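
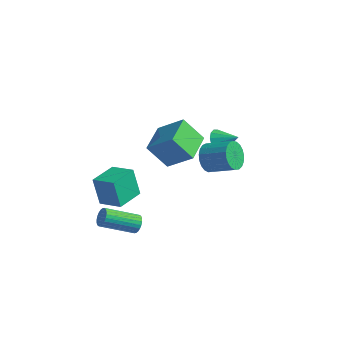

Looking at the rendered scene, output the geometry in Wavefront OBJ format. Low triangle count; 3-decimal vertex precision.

v -4.104 -2.632 -4.016
v -4.613 -2.511 -2.378
v -4.01 -0.957 -4.11
v -4.52 -0.836 -2.472
v -2.74 -2.684 -3.588
v -3.25 -2.563 -1.95
v -2.647 -1.009 -3.682
v -3.156 -0.888 -2.044
v 0.241 2.051 -0.196
v 0.593 2.229 -0.858
v 1.299 2.309 0.436
v 0.434 2.571 -0.731
v 0.222 2.774 -0.46
v 0.016 2.784 -0.119
v -0.13 2.597 0.201
v -0.177 2.264 0.415
v -0.111 1.874 0.465
v 0.048 1.531 0.338
v 0.259 1.328 0.067
v 0.465 1.319 -0.274
v 0.611 1.506 -0.594
v 0.658 1.839 -0.808
v 2.184 -2.08 2.303
v 2.571 -2.32 1.574
v 3.964 -2.061 2.228
v 3.576 -1.82 2.957
v 2.53 -1.968 1.523
v 3.922 -1.709 2.178
v 2.428 -1.636 1.608
v 3.82 -1.377 2.262
v 2.284 -1.38 1.812
v 3.676 -1.121 2.467
v 2.123 -1.246 2.102
v 3.515 -0.986 2.756
v 1.972 -1.255 2.426
v 3.365 -0.996 3.08
v 1.858 -1.407 2.729
v 3.251 -1.148 3.383
v 1.801 -1.676 2.958
v 3.193 -1.416 3.612
v 1.809 -2.014 3.074
v 3.201 -1.754 3.728
v 1.882 -2.363 3.057
v 3.275 -2.104 3.711
v 2.008 -2.664 2.909
v 3.4 -2.405 3.563
v 2.164 -2.863 2.656
v 3.556 -2.604 3.311
v 2.323 -2.927 2.343
v 3.715 -2.668 2.997
v 2.458 -2.845 2.022
v 3.851 -2.585 2.676
v 2.546 -2.63 1.75
v 3.938 -2.371 2.404
v -1.28 -3.332 -3.797
v -0.924 -3.393 -3.356
v -2.244 -4.649 -2.462
v -2.6 -4.588 -2.903
v -1.045 -3.218 -3.29
v -2.365 -4.475 -2.396
v -1.202 -3.061 -3.301
v -2.522 -4.317 -2.407
v -1.371 -2.945 -3.388
v -2.691 -4.202 -2.494
v -1.526 -2.888 -3.537
v -2.846 -4.145 -2.643
v -1.643 -2.899 -3.725
v -2.964 -4.155 -2.831
v -1.706 -2.975 -3.925
v -3.026 -4.231 -3.031
v -1.703 -3.106 -4.105
v -3.023 -4.362 -3.211
v -1.636 -3.271 -4.238
v -2.956 -4.527 -3.344
v -1.515 -3.445 -4.304
v -2.835 -4.702 -3.41
v -1.358 -3.603 -4.293
v -2.678 -4.859 -3.399
v -1.189 -3.718 -4.206
v -2.509 -4.975 -3.312
v -1.034 -3.775 -4.057
v -2.354 -5.032 -3.163
v -0.916 -3.765 -3.869
v -2.237 -5.021 -2.975
v -0.854 -3.689 -3.669
v -2.174 -4.945 -2.775
v -0.857 -3.558 -3.489
v -2.177 -4.814 -2.595
v -1.452 -0.219 -1.447
v -2.48 -0.622 -0.115
v -1.91 1.553 -1.264
v -2.938 1.151 0.068
v -0.022 0.029 -0.268
v -1.05 -0.373 1.064
v -0.48 1.802 -0.085
v -1.508 1.399 1.247
f 2 4 1
f 5 2 1
f 1 4 3
f 3 5 1
f 2 8 4
f 6 2 5
f 6 8 2
f 4 8 3
f 7 5 3
f 3 8 7
f 7 6 5
f 8 6 7
f 10 9 12
f 10 12 11
f 12 9 13
f 12 13 11
f 13 9 14
f 13 14 11
f 14 9 15
f 14 15 11
f 15 9 16
f 15 16 11
f 16 9 17
f 16 17 11
f 17 9 18
f 17 18 11
f 18 9 19
f 18 19 11
f 19 9 20
f 19 20 11
f 20 9 21
f 20 21 11
f 21 9 22
f 21 22 11
f 22 9 10
f 22 10 11
f 24 23 27
f 24 27 25
f 25 27 28
f 25 28 26
f 27 23 29
f 27 29 28
f 28 29 30
f 28 30 26
f 29 23 31
f 29 31 30
f 30 31 32
f 30 32 26
f 31 23 33
f 31 33 32
f 32 33 34
f 32 34 26
f 33 23 35
f 33 35 34
f 34 35 36
f 34 36 26
f 35 23 37
f 35 37 36
f 36 37 38
f 36 38 26
f 37 23 39
f 37 39 38
f 38 39 40
f 38 40 26
f 39 23 41
f 39 41 40
f 40 41 42
f 40 42 26
f 41 23 43
f 41 43 42
f 42 43 44
f 42 44 26
f 43 23 45
f 43 45 44
f 44 45 46
f 44 46 26
f 45 23 47
f 45 47 46
f 46 47 48
f 46 48 26
f 47 23 49
f 47 49 48
f 48 49 50
f 48 50 26
f 49 23 51
f 49 51 50
f 50 51 52
f 50 52 26
f 51 23 53
f 51 53 52
f 52 53 54
f 52 54 26
f 53 23 24
f 53 24 54
f 54 24 25
f 54 25 26
f 56 55 59
f 56 59 57
f 57 59 60
f 57 60 58
f 59 55 61
f 59 61 60
f 60 61 62
f 60 62 58
f 61 55 63
f 61 63 62
f 62 63 64
f 62 64 58
f 63 55 65
f 63 65 64
f 64 65 66
f 64 66 58
f 65 55 67
f 65 67 66
f 66 67 68
f 66 68 58
f 67 55 69
f 67 69 68
f 68 69 70
f 68 70 58
f 69 55 71
f 69 71 70
f 70 71 72
f 70 72 58
f 71 55 73
f 71 73 72
f 72 73 74
f 72 74 58
f 73 55 75
f 73 75 74
f 74 75 76
f 74 76 58
f 75 55 77
f 75 77 76
f 76 77 78
f 76 78 58
f 77 55 79
f 77 79 78
f 78 79 80
f 78 80 58
f 79 55 81
f 79 81 80
f 80 81 82
f 80 82 58
f 81 55 83
f 81 83 82
f 82 83 84
f 82 84 58
f 83 55 85
f 83 85 84
f 84 85 86
f 84 86 58
f 85 55 87
f 85 87 86
f 86 87 88
f 86 88 58
f 87 55 56
f 87 56 88
f 88 56 57
f 88 57 58
f 90 92 89
f 93 90 89
f 89 92 91
f 91 93 89
f 90 96 92
f 94 90 93
f 94 96 90
f 92 96 91
f 95 93 91
f 91 96 95
f 95 94 93
f 96 94 95



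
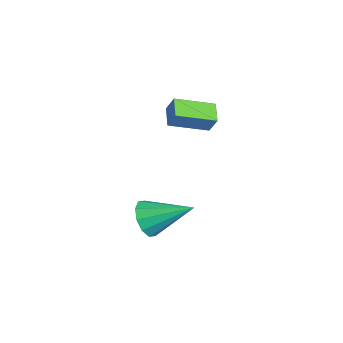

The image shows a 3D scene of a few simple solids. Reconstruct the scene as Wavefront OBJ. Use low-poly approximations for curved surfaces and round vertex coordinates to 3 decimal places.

v -0.197 0.404 3.528
v 0.149 0.655 4.297
v -0.231 2.043 3.008
v 0.115 2.294 3.777
v 0.685 0.306 3.163
v 1.031 0.557 3.932
v 0.651 1.945 2.643
v 0.997 2.196 3.412
v 1.753 -0.692 -1.407
v 2.514 -0.734 -1.886
v 2.447 1.032 -0.453
v 2.147 -0.428 -2.172
v 1.63 -0.223 -2.166
v 1.16 -0.198 -1.87
v 0.916 -0.361 -1.397
v 0.992 -0.651 -0.928
v 1.359 -0.957 -0.643
v 1.876 -1.161 -0.649
v 2.346 -1.187 -0.945
v 2.59 -1.023 -1.418
f 2 4 1
f 5 2 1
f 1 4 3
f 3 5 1
f 2 8 4
f 6 2 5
f 6 8 2
f 4 8 3
f 7 5 3
f 3 8 7
f 7 6 5
f 8 6 7
f 10 9 12
f 10 12 11
f 12 9 13
f 12 13 11
f 13 9 14
f 13 14 11
f 14 9 15
f 14 15 11
f 15 9 16
f 15 16 11
f 16 9 17
f 16 17 11
f 17 9 18
f 17 18 11
f 18 9 19
f 18 19 11
f 19 9 20
f 19 20 11
f 20 9 10
f 20 10 11



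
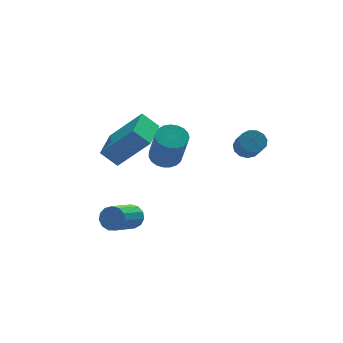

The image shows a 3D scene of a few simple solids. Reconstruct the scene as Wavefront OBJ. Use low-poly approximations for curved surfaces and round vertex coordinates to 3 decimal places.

v -1.171 -0.835 -4.035
v -0.831 -0.813 -3.458
v -2.01 -1.763 -2.728
v -2.349 -1.785 -3.305
v -1.067 -0.518 -3.454
v -2.245 -1.468 -2.724
v -1.335 -0.324 -3.634
v -2.513 -1.273 -2.905
v -1.551 -0.292 -3.942
v -2.73 -1.241 -3.213
v -1.647 -0.432 -4.279
v -2.825 -1.382 -3.55
v -1.591 -0.7 -4.539
v -2.77 -1.65 -3.809
v -1.402 -1.012 -4.638
v -2.58 -1.961 -3.909
v -1.14 -1.267 -4.546
v -2.318 -2.216 -3.817
v -0.887 -1.385 -4.292
v -2.065 -2.335 -3.562
v -0.724 -1.328 -3.956
v -1.903 -2.278 -3.226
v -0.704 -1.115 -3.645
v -1.882 -2.065 -2.915
v 0.863 0.389 -1.16
v 1.312 0.933 -0.85
v 1.285 -0.105 1.01
v 0.837 -0.649 0.7
v 1.019 1.046 -0.791
v 0.992 0.009 1.069
v 0.699 1.047 -0.795
v 0.672 0.009 1.065
v 0.407 0.933 -0.863
v 0.38 -0.104 0.997
v 0.194 0.725 -0.982
v 0.167 -0.312 0.878
v 0.097 0.459 -1.132
v 0.07 -0.578 0.728
v 0.133 0.181 -1.286
v 0.106 -0.856 0.574
v 0.294 -0.061 -1.419
v 0.268 -1.098 0.441
v 0.555 -0.225 -1.507
v 0.528 -1.263 0.353
v 0.868 -0.284 -1.535
v 0.842 -1.321 0.325
v 1.181 -0.226 -1.498
v 1.154 -1.263 0.362
v 1.439 -0.062 -1.403
v 1.412 -1.099 0.457
v 1.597 0.18 -1.266
v 1.57 -0.857 0.594
v 1.629 0.459 -1.11
v 1.602 -0.579 0.75
v 1.528 0.725 -0.963
v 1.501 -0.313 0.897
v 3.997 -1.648 -0.025
v 4.56 -1.453 0.206
v 4.507 -2.357 1.097
v 3.943 -2.552 0.865
v 4.308 -1.265 0.382
v 4.255 -2.169 1.273
v 3.957 -1.199 0.428
v 3.903 -2.102 1.319
v 3.618 -1.275 0.331
v 3.565 -2.178 1.222
v 3.399 -1.47 0.12
v 3.346 -2.373 1.011
v 3.371 -1.721 -0.137
v 3.317 -2.625 0.754
v 3.54 -1.95 -0.358
v 3.487 -2.853 0.533
v 3.855 -2.082 -0.474
v 3.802 -2.986 0.417
v 4.215 -2.077 -0.447
v 4.162 -2.981 0.444
v 4.505 -1.936 -0.287
v 4.452 -2.839 0.604
v 4.634 -1.703 -0.043
v 4.581 -2.607 0.848
v -2.088 -1.887 0.11
v -2.754 -1.503 0.825
v -1.146 -0.272 0.12
v -1.812 0.112 0.835
v -0.828 -2.632 1.685
v -1.494 -2.248 2.4
v 0.114 -1.017 1.695
v -0.552 -0.633 2.41
f 2 1 5
f 2 5 3
f 3 5 6
f 3 6 4
f 5 1 7
f 5 7 6
f 6 7 8
f 6 8 4
f 7 1 9
f 7 9 8
f 8 9 10
f 8 10 4
f 9 1 11
f 9 11 10
f 10 11 12
f 10 12 4
f 11 1 13
f 11 13 12
f 12 13 14
f 12 14 4
f 13 1 15
f 13 15 14
f 14 15 16
f 14 16 4
f 15 1 17
f 15 17 16
f 16 17 18
f 16 18 4
f 17 1 19
f 17 19 18
f 18 19 20
f 18 20 4
f 19 1 21
f 19 21 20
f 20 21 22
f 20 22 4
f 21 1 23
f 21 23 22
f 22 23 24
f 22 24 4
f 23 1 2
f 23 2 24
f 24 2 3
f 24 3 4
f 26 25 29
f 26 29 27
f 27 29 30
f 27 30 28
f 29 25 31
f 29 31 30
f 30 31 32
f 30 32 28
f 31 25 33
f 31 33 32
f 32 33 34
f 32 34 28
f 33 25 35
f 33 35 34
f 34 35 36
f 34 36 28
f 35 25 37
f 35 37 36
f 36 37 38
f 36 38 28
f 37 25 39
f 37 39 38
f 38 39 40
f 38 40 28
f 39 25 41
f 39 41 40
f 40 41 42
f 40 42 28
f 41 25 43
f 41 43 42
f 42 43 44
f 42 44 28
f 43 25 45
f 43 45 44
f 44 45 46
f 44 46 28
f 45 25 47
f 45 47 46
f 46 47 48
f 46 48 28
f 47 25 49
f 47 49 48
f 48 49 50
f 48 50 28
f 49 25 51
f 49 51 50
f 50 51 52
f 50 52 28
f 51 25 53
f 51 53 52
f 52 53 54
f 52 54 28
f 53 25 55
f 53 55 54
f 54 55 56
f 54 56 28
f 55 25 26
f 55 26 56
f 56 26 27
f 56 27 28
f 58 57 61
f 58 61 59
f 59 61 62
f 59 62 60
f 61 57 63
f 61 63 62
f 62 63 64
f 62 64 60
f 63 57 65
f 63 65 64
f 64 65 66
f 64 66 60
f 65 57 67
f 65 67 66
f 66 67 68
f 66 68 60
f 67 57 69
f 67 69 68
f 68 69 70
f 68 70 60
f 69 57 71
f 69 71 70
f 70 71 72
f 70 72 60
f 71 57 73
f 71 73 72
f 72 73 74
f 72 74 60
f 73 57 75
f 73 75 74
f 74 75 76
f 74 76 60
f 75 57 77
f 75 77 76
f 76 77 78
f 76 78 60
f 77 57 79
f 77 79 78
f 78 79 80
f 78 80 60
f 79 57 58
f 79 58 80
f 80 58 59
f 80 59 60
f 82 84 81
f 85 82 81
f 81 84 83
f 83 85 81
f 82 88 84
f 86 82 85
f 86 88 82
f 84 88 83
f 87 85 83
f 83 88 87
f 87 86 85
f 88 86 87



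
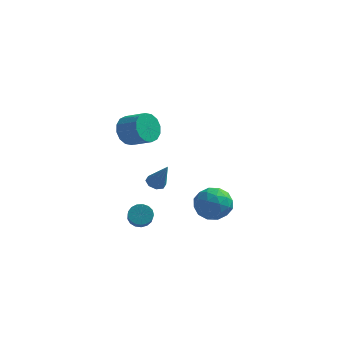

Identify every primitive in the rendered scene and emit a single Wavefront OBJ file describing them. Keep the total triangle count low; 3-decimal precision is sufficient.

v -2.569 0.964 2.818
v -2.266 0.524 1.949
v -1.009 0.116 2.593
v -1.311 0.556 3.462
v -2.09 1.021 1.919
v -0.833 0.613 2.563
v -2.042 1.502 2.13
v -0.785 1.095 2.774
v -2.135 1.84 2.526
v -0.878 1.432 3.17
v -2.344 1.942 3
v -1.087 1.535 3.644
v -2.614 1.783 3.425
v -1.357 1.375 4.069
v -2.871 1.404 3.687
v -1.614 0.996 4.331
v -3.047 0.907 3.717
v -1.79 0.499 4.361
v -3.095 0.425 3.506
v -1.838 0.018 4.15
v -3.002 0.088 3.11
v -1.745 -0.32 3.754
v -2.793 -0.015 2.636
v -1.536 -0.422 3.28
v -2.523 0.145 2.211
v -1.266 -0.263 2.855
v -0.983 0.831 -1.051
v -0.484 0.613 -1.347
v -0.197 0.489 0.531
v -0.455 1.078 -1.261
v -0.735 1.399 -1.052
v -1.161 1.388 -0.842
v -1.483 1.05 -0.756
v -1.512 0.584 -0.842
v -1.232 0.263 -1.051
v -0.806 0.275 -1.26
v 1.405 3.898 -4.947
v 2.198 4.431 -4.172
v 1.202 2.369 -3.688
v 1.995 2.902 -2.913
v 0.884 3.398 -3.092
v 1.009 4.342 -3.87
v 2.391 2.458 -3.99
v 2.516 3.402 -4.768
v 2.808 3.54 -3.581
v 1.876 4.121 -3.026
v 1.524 2.679 -4.834
v 0.592 3.26 -4.279
v 1.819 4.298 -4.67
v 1.581 2.502 -3.19
v 0.927 2.793 -3.295
v 1.394 3.106 -2.84
v 1.12 4.247 -4.492
v 1.587 4.56 -4.037
v 0.814 3.952 -3.402
v 1.813 2.24 -3.823
v 2.28 2.553 -3.368
v 2.006 3.694 -5.02
v 2.473 4.007 -4.565
v 2.586 2.848 -4.458
v 2.644 4.088 -3.867
v 2.525 3.19 -3.127
v 2.757 2.929 -3.76
v 2.831 3.484 -4.218
v 2.097 4.43 -3.541
v 1.977 3.531 -2.801
v 1.324 3.823 -2.906
v 1.398 4.378 -3.363
v 2.455 3.907 -3.193
v 1.423 3.269 -5.059
v 1.303 2.37 -4.319
v 2.002 2.422 -4.497
v 2.076 2.977 -4.954
v 0.875 3.61 -4.733
v 0.756 2.712 -3.993
v 0.569 3.316 -3.642
v 0.643 3.871 -4.1
v 0.945 2.893 -4.667
v -1.892 0.769 -4.016
v -1.318 1.166 -3.8
v -1.055 0.388 -3.068
v -1.628 -0.009 -3.284
v -1.578 1.274 -3.593
v -1.315 0.496 -2.86
v -1.909 1.266 -3.482
v -1.646 0.488 -2.75
v -2.236 1.144 -3.493
v -1.973 0.367 -2.761
v -2.485 0.936 -3.625
v -2.221 0.159 -2.893
v -2.597 0.69 -3.846
v -2.334 -0.087 -3.114
v -2.548 0.462 -4.106
v -2.285 -0.316 -3.374
v -2.348 0.304 -4.345
v -2.085 -0.473 -3.613
v -2.044 0.253 -4.509
v -1.781 -0.525 -3.777
v -1.705 0.319 -4.56
v -1.442 -0.458 -3.828
v -1.409 0.489 -4.487
v -1.145 -0.288 -3.755
v -1.223 0.723 -4.305
v -0.96 -0.055 -3.573
v -1.19 0.967 -4.058
v -0.927 0.19 -3.325
f 2 1 5
f 2 5 3
f 3 5 6
f 3 6 4
f 5 1 7
f 5 7 6
f 6 7 8
f 6 8 4
f 7 1 9
f 7 9 8
f 8 9 10
f 8 10 4
f 9 1 11
f 9 11 10
f 10 11 12
f 10 12 4
f 11 1 13
f 11 13 12
f 12 13 14
f 12 14 4
f 13 1 15
f 13 15 14
f 14 15 16
f 14 16 4
f 15 1 17
f 15 17 16
f 16 17 18
f 16 18 4
f 17 1 19
f 17 19 18
f 18 19 20
f 18 20 4
f 19 1 21
f 19 21 20
f 20 21 22
f 20 22 4
f 21 1 23
f 21 23 22
f 22 23 24
f 22 24 4
f 23 1 25
f 23 25 24
f 24 25 26
f 24 26 4
f 25 1 2
f 25 2 26
f 26 2 3
f 26 3 4
f 28 27 30
f 28 30 29
f 30 27 31
f 30 31 29
f 31 27 32
f 31 32 29
f 32 27 33
f 32 33 29
f 33 27 34
f 33 34 29
f 34 27 35
f 34 35 29
f 35 27 36
f 35 36 29
f 36 27 28
f 36 28 29
f 37 74 53
f 74 48 77
f 53 77 42
f 74 77 53
f 37 53 49
f 53 42 54
f 49 54 38
f 53 54 49
f 37 49 58
f 49 38 59
f 58 59 44
f 49 59 58
f 37 58 70
f 58 44 73
f 70 73 47
f 58 73 70
f 37 70 74
f 70 47 78
f 74 78 48
f 70 78 74
f 38 54 65
f 54 42 68
f 65 68 46
f 54 68 65
f 42 77 55
f 77 48 76
f 55 76 41
f 77 76 55
f 48 78 75
f 78 47 71
f 75 71 39
f 78 71 75
f 47 73 72
f 73 44 60
f 72 60 43
f 73 60 72
f 44 59 64
f 59 38 61
f 64 61 45
f 59 61 64
f 40 66 52
f 66 46 67
f 52 67 41
f 66 67 52
f 40 52 50
f 52 41 51
f 50 51 39
f 52 51 50
f 40 50 57
f 50 39 56
f 57 56 43
f 50 56 57
f 40 57 62
f 57 43 63
f 62 63 45
f 57 63 62
f 40 62 66
f 62 45 69
f 66 69 46
f 62 69 66
f 41 67 55
f 67 46 68
f 55 68 42
f 67 68 55
f 39 51 75
f 51 41 76
f 75 76 48
f 51 76 75
f 43 56 72
f 56 39 71
f 72 71 47
f 56 71 72
f 45 63 64
f 63 43 60
f 64 60 44
f 63 60 64
f 46 69 65
f 69 45 61
f 65 61 38
f 69 61 65
f 80 79 83
f 80 83 81
f 81 83 84
f 81 84 82
f 83 79 85
f 83 85 84
f 84 85 86
f 84 86 82
f 85 79 87
f 85 87 86
f 86 87 88
f 86 88 82
f 87 79 89
f 87 89 88
f 88 89 90
f 88 90 82
f 89 79 91
f 89 91 90
f 90 91 92
f 90 92 82
f 91 79 93
f 91 93 92
f 92 93 94
f 92 94 82
f 93 79 95
f 93 95 94
f 94 95 96
f 94 96 82
f 95 79 97
f 95 97 96
f 96 97 98
f 96 98 82
f 97 79 99
f 97 99 98
f 98 99 100
f 98 100 82
f 99 79 101
f 99 101 100
f 100 101 102
f 100 102 82
f 101 79 103
f 101 103 102
f 102 103 104
f 102 104 82
f 103 79 105
f 103 105 104
f 104 105 106
f 104 106 82
f 105 79 80
f 105 80 106
f 106 80 81
f 106 81 82



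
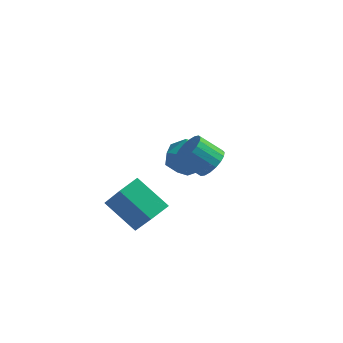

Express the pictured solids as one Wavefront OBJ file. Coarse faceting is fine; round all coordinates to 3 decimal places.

v -0.164 -2.163 1.259
v 0.829 -3.036 2.799
v 0.199 -1.31 1.508
v 1.192 -2.183 3.049
v 1.188 -2.437 0.231
v 2.181 -3.31 1.772
v 1.551 -1.584 0.481
v 2.544 -2.457 2.021
v 3.555 -0.619 3.442
v 4.028 -0.955 3.868
v 3.158 -1.197 4.644
v 2.685 -0.861 4.218
v 4.039 -0.653 3.975
v 3.169 -0.895 4.75
v 3.954 -0.344 3.975
v 3.084 -0.586 4.751
v 3.789 -0.09 3.871
v 2.92 -0.332 4.646
v 3.579 0.06 3.681
v 2.709 -0.182 4.456
v 3.364 0.075 3.444
v 2.494 -0.167 4.219
v 3.186 -0.047 3.207
v 2.316 -0.289 3.982
v 3.082 -0.283 3.016
v 2.212 -0.525 3.792
v 3.071 -0.585 2.91
v 2.201 -0.827 3.685
v 3.156 -0.894 2.909
v 2.286 -1.136 3.685
v 3.32 -1.148 3.014
v 2.451 -1.39 3.789
v 3.531 -1.298 3.204
v 2.661 -1.54 3.979
v 3.746 -1.313 3.441
v 2.876 -1.555 4.216
v 3.924 -1.191 3.678
v 3.054 -1.433 4.453
v 1.129 2.801 0.868
v 1.566 3.064 1.751
v 1.474 1.216 1.169
v 1.911 1.479 2.052
v 0.901 1.565 1.937
v 0.688 2.545 1.751
v 2.352 1.735 1.169
v 2.139 2.715 0.983
v 2.322 2.405 1.937
v 1.426 2.3 2.412
v 1.614 1.98 0.508
v 0.718 1.875 0.983
f 2 4 1
f 5 2 1
f 1 4 3
f 3 5 1
f 2 8 4
f 6 2 5
f 6 8 2
f 4 8 3
f 7 5 3
f 3 8 7
f 7 6 5
f 8 6 7
f 10 9 13
f 10 13 11
f 11 13 14
f 11 14 12
f 13 9 15
f 13 15 14
f 14 15 16
f 14 16 12
f 15 9 17
f 15 17 16
f 16 17 18
f 16 18 12
f 17 9 19
f 17 19 18
f 18 19 20
f 18 20 12
f 19 9 21
f 19 21 20
f 20 21 22
f 20 22 12
f 21 9 23
f 21 23 22
f 22 23 24
f 22 24 12
f 23 9 25
f 23 25 24
f 24 25 26
f 24 26 12
f 25 9 27
f 25 27 26
f 26 27 28
f 26 28 12
f 27 9 29
f 27 29 28
f 28 29 30
f 28 30 12
f 29 9 31
f 29 31 30
f 30 31 32
f 30 32 12
f 31 9 33
f 31 33 32
f 32 33 34
f 32 34 12
f 33 9 35
f 33 35 34
f 34 35 36
f 34 36 12
f 35 9 37
f 35 37 36
f 36 37 38
f 36 38 12
f 37 9 10
f 37 10 38
f 38 10 11
f 38 11 12
f 39 50 44
f 39 44 40
f 39 40 46
f 39 46 49
f 39 49 50
f 40 44 48
f 44 50 43
f 50 49 41
f 49 46 45
f 46 40 47
f 42 48 43
f 42 43 41
f 42 41 45
f 42 45 47
f 42 47 48
f 43 48 44
f 41 43 50
f 45 41 49
f 47 45 46
f 48 47 40



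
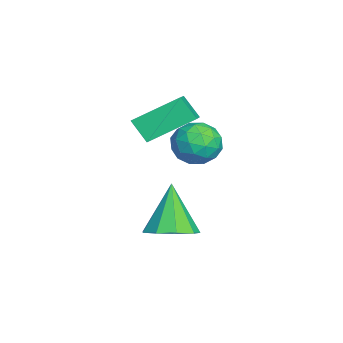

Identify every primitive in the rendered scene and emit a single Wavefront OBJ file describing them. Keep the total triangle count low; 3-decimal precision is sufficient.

v -2.046 1.433 -0.394
v -1.487 2.169 -0.35
v -0.853 0.531 -0.47
v -0.294 1.267 -0.426
v -0.792 1.02 0.313
v -1.529 1.578 0.36
v -0.811 1.122 -1.18
v -1.548 1.68 -1.133
v -0.723 1.977 -0.836
v -0.712 1.914 0.087
v -1.628 0.786 -0.907
v -1.617 0.723 0.016
v -1.871 1.88 -0.365
v -0.469 0.82 -0.455
v -0.762 0.675 -0.02
v -0.433 1.107 0.005
v -1.896 1.533 0.052
v -1.567 1.965 0.078
v -1.159 1.29 0.468
v -0.773 0.735 -0.898
v -0.444 1.167 -0.872
v -1.907 1.593 -0.825
v -1.578 2.025 -0.8
v -1.181 1.41 -1.288
v -1.094 2.2 -0.625
v -0.393 1.67 -0.67
v -0.696 1.585 -1.113
v -1.129 1.912 -1.086
v -1.087 2.163 -0.083
v -0.386 1.633 -0.128
v -0.679 1.488 0.307
v -1.112 1.815 0.335
v -0.638 2.05 -0.369
v -1.954 1.067 -0.692
v -1.253 0.537 -0.737
v -1.228 0.885 -1.155
v -1.661 1.212 -1.127
v -1.947 1.03 -0.15
v -1.246 0.5 -0.195
v -1.211 0.788 0.266
v -1.644 1.115 0.293
v -1.702 0.65 -0.451
v -4.016 -0.721 -0.765
v -4.313 0.947 0.201
v -3.598 -0.178 -1.574
v -3.895 1.49 -0.608
v -2.765 -0.83 -0.192
v -3.062 0.838 0.774
v -2.347 -0.287 -1.001
v -2.644 1.381 -0.035
v -0.63 0.506 -4.349
v 0.122 0.039 -3.927
v -1.61 0.534 -2.571
v 0.212 0.702 -3.887
v -0.091 1.274 -4.063
v -0.646 1.486 -4.373
v -1.194 1.24 -4.671
v -1.477 0.65 -4.819
v -1.364 -0.006 -4.746
v -0.907 -0.423 -4.487
v -0.32 -0.405 -4.164
f 1 38 17
f 38 12 41
f 17 41 6
f 38 41 17
f 1 17 13
f 17 6 18
f 13 18 2
f 17 18 13
f 1 13 22
f 13 2 23
f 22 23 8
f 13 23 22
f 1 22 34
f 22 8 37
f 34 37 11
f 22 37 34
f 1 34 38
f 34 11 42
f 38 42 12
f 34 42 38
f 2 18 29
f 18 6 32
f 29 32 10
f 18 32 29
f 6 41 19
f 41 12 40
f 19 40 5
f 41 40 19
f 12 42 39
f 42 11 35
f 39 35 3
f 42 35 39
f 11 37 36
f 37 8 24
f 36 24 7
f 37 24 36
f 8 23 28
f 23 2 25
f 28 25 9
f 23 25 28
f 4 30 16
f 30 10 31
f 16 31 5
f 30 31 16
f 4 16 14
f 16 5 15
f 14 15 3
f 16 15 14
f 4 14 21
f 14 3 20
f 21 20 7
f 14 20 21
f 4 21 26
f 21 7 27
f 26 27 9
f 21 27 26
f 4 26 30
f 26 9 33
f 30 33 10
f 26 33 30
f 5 31 19
f 31 10 32
f 19 32 6
f 31 32 19
f 3 15 39
f 15 5 40
f 39 40 12
f 15 40 39
f 7 20 36
f 20 3 35
f 36 35 11
f 20 35 36
f 9 27 28
f 27 7 24
f 28 24 8
f 27 24 28
f 10 33 29
f 33 9 25
f 29 25 2
f 33 25 29
f 44 46 43
f 47 44 43
f 43 46 45
f 45 47 43
f 44 50 46
f 48 44 47
f 48 50 44
f 46 50 45
f 49 47 45
f 45 50 49
f 49 48 47
f 50 48 49
f 52 51 54
f 52 54 53
f 54 51 55
f 54 55 53
f 55 51 56
f 55 56 53
f 56 51 57
f 56 57 53
f 57 51 58
f 57 58 53
f 58 51 59
f 58 59 53
f 59 51 60
f 59 60 53
f 60 51 61
f 60 61 53
f 61 51 52
f 61 52 53



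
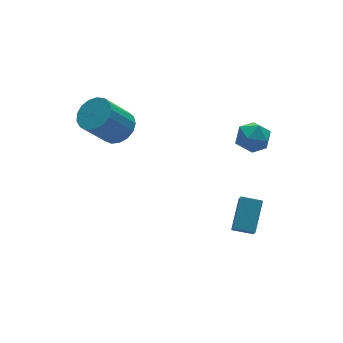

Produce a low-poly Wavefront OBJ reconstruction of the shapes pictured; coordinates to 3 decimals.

v -1.06 1.846 1.725
v -0.434 1.253 2.212
v -1.695 1.26 3.841
v -2.32 1.854 3.355
v -0.287 1.689 2.324
v -1.548 1.697 3.953
v -0.317 2.162 2.299
v -1.578 2.169 3.928
v -0.517 2.562 2.142
v -1.778 2.569 3.771
v -0.841 2.798 1.89
v -2.102 2.805 3.519
v -1.215 2.816 1.601
v -2.476 2.823 3.23
v -1.554 2.612 1.339
v -2.815 2.619 2.968
v -1.78 2.233 1.167
v -3.04 2.24 2.796
v -1.84 1.765 1.122
v -3.101 1.772 2.751
v -1.722 1.316 1.215
v -2.983 1.323 2.844
v -1.452 0.988 1.426
v -2.712 0.995 3.055
v -1.092 0.857 1.705
v -2.353 0.864 3.334
v -0.725 0.953 1.989
v -1.985 0.96 3.618
v 3.233 -2.111 2.451
v 4.046 -2.507 2.171
v 2.894 -3.373 3.249
v 3.707 -3.769 2.969
v 3.719 -3.038 3.569
v 3.929 -2.258 3.076
v 3.011 -3.622 2.344
v 3.221 -2.842 1.851
v 3.909 -3.441 2.104
v 4.346 -3.079 2.862
v 2.594 -2.801 2.558
v 3.031 -2.439 3.316
v 3.136 -3.754 -3.978
v 2.885 -4.303 -3.218
v 2.294 -3.105 -3.786
v 2.044 -3.653 -3.026
v 4.176 -2.727 -2.894
v 3.926 -3.275 -2.134
v 3.335 -2.077 -2.702
v 3.084 -2.626 -1.942
f 2 1 5
f 2 5 3
f 3 5 6
f 3 6 4
f 5 1 7
f 5 7 6
f 6 7 8
f 6 8 4
f 7 1 9
f 7 9 8
f 8 9 10
f 8 10 4
f 9 1 11
f 9 11 10
f 10 11 12
f 10 12 4
f 11 1 13
f 11 13 12
f 12 13 14
f 12 14 4
f 13 1 15
f 13 15 14
f 14 15 16
f 14 16 4
f 15 1 17
f 15 17 16
f 16 17 18
f 16 18 4
f 17 1 19
f 17 19 18
f 18 19 20
f 18 20 4
f 19 1 21
f 19 21 20
f 20 21 22
f 20 22 4
f 21 1 23
f 21 23 22
f 22 23 24
f 22 24 4
f 23 1 25
f 23 25 24
f 24 25 26
f 24 26 4
f 25 1 27
f 25 27 26
f 26 27 28
f 26 28 4
f 27 1 2
f 27 2 28
f 28 2 3
f 28 3 4
f 29 40 34
f 29 34 30
f 29 30 36
f 29 36 39
f 29 39 40
f 30 34 38
f 34 40 33
f 40 39 31
f 39 36 35
f 36 30 37
f 32 38 33
f 32 33 31
f 32 31 35
f 32 35 37
f 32 37 38
f 33 38 34
f 31 33 40
f 35 31 39
f 37 35 36
f 38 37 30
f 42 44 41
f 45 42 41
f 41 44 43
f 43 45 41
f 42 48 44
f 46 42 45
f 46 48 42
f 44 48 43
f 47 45 43
f 43 48 47
f 47 46 45
f 48 46 47



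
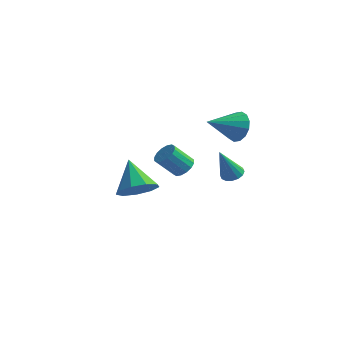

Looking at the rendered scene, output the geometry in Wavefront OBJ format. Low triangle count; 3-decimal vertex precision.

v -1.83 -4.223 -1.47
v -1.078 -3.461 -1.468
v -2.81 -3.257 -0.13
v -1.595 -3.302 -1.962
v -2.222 -3.574 -2.225
v -2.665 -4.149 -2.134
v -2.718 -4.759 -1.733
v -2.355 -5.118 -1.208
v -1.746 -5.058 -0.806
v -1.177 -4.607 -0.714
v -0.913 -3.977 -0.976
v 0.443 2.202 0.278
v 1.137 2.034 0.919
v -0.603 0.798 1.042
v 0.842 2.371 1.135
v 0.44 2.662 1.121
v 0.039 2.831 0.881
v -0.254 2.831 0.48
v -0.361 2.662 0.025
v -0.252 2.371 -0.363
v 0.043 2.034 -0.578
v 0.445 1.742 -0.564
v 0.847 1.574 -0.325
v 1.14 1.574 0.077
v 1.246 1.742 0.532
v 0.619 1.211 -2.518
v 1.113 0.823 -2.574
v 0.241 0.469 -0.722
v 1.233 1.094 -2.437
v 1.188 1.396 -2.322
v 0.991 1.648 -2.26
v 0.694 1.783 -2.266
v 0.377 1.765 -2.34
v 0.125 1.598 -2.462
v 0.005 1.327 -2.599
v 0.049 1.025 -2.714
v 0.246 0.773 -2.777
v 0.543 0.638 -2.77
v 0.86 0.657 -2.696
v -2.609 2.382 -3.459
v -2.174 1.821 -3.44
v -2.977 1.236 -2.343
v -3.411 1.798 -2.361
v -2.028 2.063 -3.205
v -2.83 1.478 -2.107
v -2.038 2.39 -3.037
v -2.84 1.805 -1.94
v -2.2 2.715 -2.983
v -3.002 2.13 -1.885
v -2.472 2.951 -3.056
v -3.274 2.366 -1.958
v -2.781 3.035 -3.237
v -3.583 2.45 -2.139
v -3.043 2.944 -3.477
v -3.846 2.359 -2.38
v -3.19 2.702 -3.713
v -3.992 2.117 -2.615
v -3.18 2.375 -3.88
v -3.982 1.79 -2.783
v -3.018 2.05 -3.935
v -3.82 1.465 -2.837
v -2.746 1.814 -3.862
v -3.548 1.229 -2.764
v -2.437 1.73 -3.681
v -3.239 1.145 -2.583
f 2 1 4
f 2 4 3
f 4 1 5
f 4 5 3
f 5 1 6
f 5 6 3
f 6 1 7
f 6 7 3
f 7 1 8
f 7 8 3
f 8 1 9
f 8 9 3
f 9 1 10
f 9 10 3
f 10 1 11
f 10 11 3
f 11 1 2
f 11 2 3
f 13 12 15
f 13 15 14
f 15 12 16
f 15 16 14
f 16 12 17
f 16 17 14
f 17 12 18
f 17 18 14
f 18 12 19
f 18 19 14
f 19 12 20
f 19 20 14
f 20 12 21
f 20 21 14
f 21 12 22
f 21 22 14
f 22 12 23
f 22 23 14
f 23 12 24
f 23 24 14
f 24 12 25
f 24 25 14
f 25 12 13
f 25 13 14
f 27 26 29
f 27 29 28
f 29 26 30
f 29 30 28
f 30 26 31
f 30 31 28
f 31 26 32
f 31 32 28
f 32 26 33
f 32 33 28
f 33 26 34
f 33 34 28
f 34 26 35
f 34 35 28
f 35 26 36
f 35 36 28
f 36 26 37
f 36 37 28
f 37 26 38
f 37 38 28
f 38 26 39
f 38 39 28
f 39 26 27
f 39 27 28
f 41 40 44
f 41 44 42
f 42 44 45
f 42 45 43
f 44 40 46
f 44 46 45
f 45 46 47
f 45 47 43
f 46 40 48
f 46 48 47
f 47 48 49
f 47 49 43
f 48 40 50
f 48 50 49
f 49 50 51
f 49 51 43
f 50 40 52
f 50 52 51
f 51 52 53
f 51 53 43
f 52 40 54
f 52 54 53
f 53 54 55
f 53 55 43
f 54 40 56
f 54 56 55
f 55 56 57
f 55 57 43
f 56 40 58
f 56 58 57
f 57 58 59
f 57 59 43
f 58 40 60
f 58 60 59
f 59 60 61
f 59 61 43
f 60 40 62
f 60 62 61
f 61 62 63
f 61 63 43
f 62 40 64
f 62 64 63
f 63 64 65
f 63 65 43
f 64 40 41
f 64 41 65
f 65 41 42
f 65 42 43



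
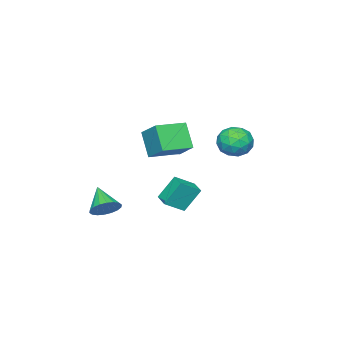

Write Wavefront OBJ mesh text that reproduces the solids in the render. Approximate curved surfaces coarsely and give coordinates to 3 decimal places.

v -2.017 -1.607 2.917
v -1.417 -0.005 4.083
v -1.442 -0.589 1.221
v -0.842 1.014 2.387
v -0.058 -2.454 3.073
v 0.542 -0.851 4.239
v 0.517 -1.435 1.377
v 1.117 0.167 2.543
v 4.197 -1.831 -1.887
v 4.91 -2.52 -2.168
v 3.403 -3.149 -0.673
v 5.106 -2.309 -1.811
v 5.123 -2.004 -1.47
v 4.956 -1.665 -1.211
v 4.638 -1.358 -1.086
v 4.234 -1.146 -1.12
v 3.822 -1.069 -1.305
v 3.484 -1.143 -1.607
v 3.288 -1.353 -1.963
v 3.272 -1.658 -2.305
v 3.439 -1.998 -2.564
v 3.756 -2.304 -2.689
v 4.16 -2.517 -2.655
v 4.572 -2.594 -2.469
v -4.529 -3.208 0.456
v -3.849 -3.667 0.019
v -2.41 -2.572 1.107
v -3.091 -2.112 1.544
v -3.973 -3.198 -0.289
v -2.534 -2.103 0.799
v -4.309 -2.733 -0.313
v -2.871 -1.637 0.775
v -4.73 -2.449 -0.043
v -3.291 -1.354 1.045
v -5.074 -2.455 0.418
v -3.635 -1.359 1.506
v -5.21 -2.748 0.893
v -3.771 -1.653 1.981
v -5.086 -3.217 1.201
v -3.647 -2.122 2.289
v -4.749 -3.683 1.225
v -3.311 -2.587 2.313
v -4.329 -3.966 0.955
v -2.89 -2.871 2.043
v -3.985 -3.961 0.494
v -2.546 -2.865 1.582
v -2.132 4.197 2.306
v -1.198 4.333 3.111
v -2.642 2.467 3.189
v -1.708 2.603 3.994
v -2.687 3.363 4.046
v -2.372 4.432 3.501
v -1.468 2.368 2.799
v -1.153 3.437 2.254
v -0.788 3.202 3.416
v -1.541 3.817 4.187
v -2.299 2.983 2.113
v -3.052 3.598 2.884
v -1.62 4.417 2.631
v -2.22 2.383 3.669
v -2.795 2.83 3.7
v -2.246 2.91 4.173
v -2.31 4.475 2.86
v -1.761 4.555 3.333
v -2.636 3.985 3.883
v -2.079 2.245 2.967
v -1.53 2.325 3.44
v -1.594 3.89 2.127
v -1.045 3.97 2.6
v -1.204 2.815 2.417
v -0.83 3.832 3.283
v -1.13 2.815 3.802
v -0.989 2.677 3.1
v -0.804 3.305 2.78
v -1.273 4.193 3.736
v -1.572 3.177 4.255
v -2.148 3.624 4.286
v -1.963 4.252 3.965
v -1.031 3.529 3.916
v -2.268 3.623 2.045
v -2.567 2.607 2.564
v -1.877 2.548 2.335
v -1.692 3.176 2.014
v -2.71 3.985 2.498
v -3.01 2.968 3.017
v -3.036 3.495 3.52
v -2.851 4.123 3.2
v -2.809 3.271 2.384
v 2.373 3.572 1.096
v 3.5 2.945 1.901
v 2.974 4.524 0.996
v 4.101 3.897 1.801
v 3.139 2.923 -0.481
v 4.266 2.296 0.324
v 3.74 3.875 -0.581
v 4.867 3.248 0.224
f 2 4 1
f 5 2 1
f 1 4 3
f 3 5 1
f 2 8 4
f 6 2 5
f 6 8 2
f 4 8 3
f 7 5 3
f 3 8 7
f 7 6 5
f 8 6 7
f 10 9 12
f 10 12 11
f 12 9 13
f 12 13 11
f 13 9 14
f 13 14 11
f 14 9 15
f 14 15 11
f 15 9 16
f 15 16 11
f 16 9 17
f 16 17 11
f 17 9 18
f 17 18 11
f 18 9 19
f 18 19 11
f 19 9 20
f 19 20 11
f 20 9 21
f 20 21 11
f 21 9 22
f 21 22 11
f 22 9 23
f 22 23 11
f 23 9 24
f 23 24 11
f 24 9 10
f 24 10 11
f 26 25 29
f 26 29 27
f 27 29 30
f 27 30 28
f 29 25 31
f 29 31 30
f 30 31 32
f 30 32 28
f 31 25 33
f 31 33 32
f 32 33 34
f 32 34 28
f 33 25 35
f 33 35 34
f 34 35 36
f 34 36 28
f 35 25 37
f 35 37 36
f 36 37 38
f 36 38 28
f 37 25 39
f 37 39 38
f 38 39 40
f 38 40 28
f 39 25 41
f 39 41 40
f 40 41 42
f 40 42 28
f 41 25 43
f 41 43 42
f 42 43 44
f 42 44 28
f 43 25 45
f 43 45 44
f 44 45 46
f 44 46 28
f 45 25 26
f 45 26 46
f 46 26 27
f 46 27 28
f 47 84 63
f 84 58 87
f 63 87 52
f 84 87 63
f 47 63 59
f 63 52 64
f 59 64 48
f 63 64 59
f 47 59 68
f 59 48 69
f 68 69 54
f 59 69 68
f 47 68 80
f 68 54 83
f 80 83 57
f 68 83 80
f 47 80 84
f 80 57 88
f 84 88 58
f 80 88 84
f 48 64 75
f 64 52 78
f 75 78 56
f 64 78 75
f 52 87 65
f 87 58 86
f 65 86 51
f 87 86 65
f 58 88 85
f 88 57 81
f 85 81 49
f 88 81 85
f 57 83 82
f 83 54 70
f 82 70 53
f 83 70 82
f 54 69 74
f 69 48 71
f 74 71 55
f 69 71 74
f 50 76 62
f 76 56 77
f 62 77 51
f 76 77 62
f 50 62 60
f 62 51 61
f 60 61 49
f 62 61 60
f 50 60 67
f 60 49 66
f 67 66 53
f 60 66 67
f 50 67 72
f 67 53 73
f 72 73 55
f 67 73 72
f 50 72 76
f 72 55 79
f 76 79 56
f 72 79 76
f 51 77 65
f 77 56 78
f 65 78 52
f 77 78 65
f 49 61 85
f 61 51 86
f 85 86 58
f 61 86 85
f 53 66 82
f 66 49 81
f 82 81 57
f 66 81 82
f 55 73 74
f 73 53 70
f 74 70 54
f 73 70 74
f 56 79 75
f 79 55 71
f 75 71 48
f 79 71 75
f 90 92 89
f 93 90 89
f 89 92 91
f 91 93 89
f 90 96 92
f 94 90 93
f 94 96 90
f 92 96 91
f 95 93 91
f 91 96 95
f 95 94 93
f 96 94 95



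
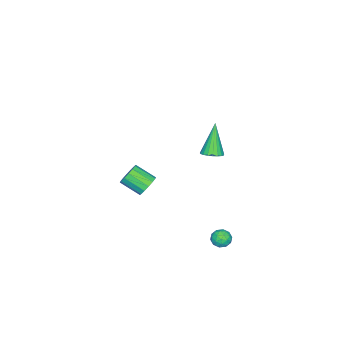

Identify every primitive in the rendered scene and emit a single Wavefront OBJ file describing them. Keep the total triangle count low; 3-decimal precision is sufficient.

v -2.537 -3.206 -4.319
v -2.271 -3.568 -4.981
v -2.118 -4.876 -4.204
v -2.383 -4.514 -3.541
v -1.932 -3.418 -4.797
v -1.778 -4.727 -4.019
v -1.754 -3.212 -4.484
v -1.601 -4.521 -3.707
v -1.786 -3.004 -4.128
v -1.633 -4.313 -3.351
v -2.02 -2.85 -3.822
v -1.866 -4.159 -3.045
v -2.392 -2.791 -3.65
v -2.238 -4.1 -2.873
v -2.802 -2.844 -3.656
v -2.649 -4.152 -2.879
v -3.142 -2.993 -3.841
v -2.988 -4.302 -3.063
v -3.319 -3.199 -4.153
v -3.166 -4.508 -3.376
v -3.287 -3.407 -4.509
v -3.134 -4.716 -3.732
v -3.054 -3.561 -4.815
v -2.9 -4.87 -4.038
v -2.682 -3.62 -4.987
v -2.528 -4.929 -4.21
v 1.049 4.13 -3.991
v 1.682 4.104 -3.797
v 0.778 3.456 -3.203
v 1.411 3.43 -3.009
v 1.063 3.988 -2.929
v 1.231 4.404 -3.416
v 1.229 3.156 -3.584
v 1.397 3.572 -4.071
v 1.793 3.501 -3.545
v 1.69 4.016 -3.14
v 0.77 3.544 -3.86
v 0.667 4.059 -3.455
v 1.389 4.176 -3.963
v 1.071 3.384 -3.037
v 0.867 3.712 -2.99
v 1.238 3.696 -2.876
v 1.124 4.353 -3.74
v 1.496 4.337 -3.625
v 1.132 4.269 -3.115
v 0.964 3.223 -3.375
v 1.336 3.207 -3.26
v 1.222 3.864 -4.124
v 1.593 3.848 -4.01
v 1.328 3.291 -3.885
v 1.827 3.806 -3.701
v 1.667 3.41 -3.238
v 1.561 3.249 -3.575
v 1.659 3.494 -3.862
v 1.766 4.109 -3.463
v 1.607 3.713 -3
v 1.403 4.041 -2.953
v 1.501 4.286 -3.24
v 1.832 3.755 -3.315
v 0.853 3.847 -4
v 0.694 3.451 -3.537
v 0.959 3.274 -3.76
v 1.057 3.519 -4.047
v 0.793 4.15 -3.762
v 0.633 3.754 -3.299
v 0.801 4.066 -3.138
v 0.899 4.311 -3.425
v 0.628 3.805 -3.685
v 0.233 2.601 2.825
v 0.709 2.126 2.977
v -0.693 2.299 4.775
v 0.832 2.366 3.073
v 0.852 2.648 3.126
v 0.764 2.921 3.126
v 0.585 3.139 3.075
v 0.344 3.264 2.98
v 0.085 3.274 2.859
v -0.149 3.168 2.731
v -0.317 2.963 2.62
v -0.39 2.696 2.544
v -0.355 2.413 2.517
v -0.219 2.162 2.543
v -0.004 1.987 2.617
v 0.251 1.918 2.728
v 0.504 1.967 2.855
f 2 1 5
f 2 5 3
f 3 5 6
f 3 6 4
f 5 1 7
f 5 7 6
f 6 7 8
f 6 8 4
f 7 1 9
f 7 9 8
f 8 9 10
f 8 10 4
f 9 1 11
f 9 11 10
f 10 11 12
f 10 12 4
f 11 1 13
f 11 13 12
f 12 13 14
f 12 14 4
f 13 1 15
f 13 15 14
f 14 15 16
f 14 16 4
f 15 1 17
f 15 17 16
f 16 17 18
f 16 18 4
f 17 1 19
f 17 19 18
f 18 19 20
f 18 20 4
f 19 1 21
f 19 21 20
f 20 21 22
f 20 22 4
f 21 1 23
f 21 23 22
f 22 23 24
f 22 24 4
f 23 1 25
f 23 25 24
f 24 25 26
f 24 26 4
f 25 1 2
f 25 2 26
f 26 2 3
f 26 3 4
f 27 64 43
f 64 38 67
f 43 67 32
f 64 67 43
f 27 43 39
f 43 32 44
f 39 44 28
f 43 44 39
f 27 39 48
f 39 28 49
f 48 49 34
f 39 49 48
f 27 48 60
f 48 34 63
f 60 63 37
f 48 63 60
f 27 60 64
f 60 37 68
f 64 68 38
f 60 68 64
f 28 44 55
f 44 32 58
f 55 58 36
f 44 58 55
f 32 67 45
f 67 38 66
f 45 66 31
f 67 66 45
f 38 68 65
f 68 37 61
f 65 61 29
f 68 61 65
f 37 63 62
f 63 34 50
f 62 50 33
f 63 50 62
f 34 49 54
f 49 28 51
f 54 51 35
f 49 51 54
f 30 56 42
f 56 36 57
f 42 57 31
f 56 57 42
f 30 42 40
f 42 31 41
f 40 41 29
f 42 41 40
f 30 40 47
f 40 29 46
f 47 46 33
f 40 46 47
f 30 47 52
f 47 33 53
f 52 53 35
f 47 53 52
f 30 52 56
f 52 35 59
f 56 59 36
f 52 59 56
f 31 57 45
f 57 36 58
f 45 58 32
f 57 58 45
f 29 41 65
f 41 31 66
f 65 66 38
f 41 66 65
f 33 46 62
f 46 29 61
f 62 61 37
f 46 61 62
f 35 53 54
f 53 33 50
f 54 50 34
f 53 50 54
f 36 59 55
f 59 35 51
f 55 51 28
f 59 51 55
f 70 69 72
f 70 72 71
f 72 69 73
f 72 73 71
f 73 69 74
f 73 74 71
f 74 69 75
f 74 75 71
f 75 69 76
f 75 76 71
f 76 69 77
f 76 77 71
f 77 69 78
f 77 78 71
f 78 69 79
f 78 79 71
f 79 69 80
f 79 80 71
f 80 69 81
f 80 81 71
f 81 69 82
f 81 82 71
f 82 69 83
f 82 83 71
f 83 69 84
f 83 84 71
f 84 69 85
f 84 85 71
f 85 69 70
f 85 70 71



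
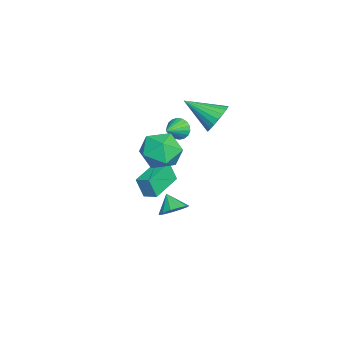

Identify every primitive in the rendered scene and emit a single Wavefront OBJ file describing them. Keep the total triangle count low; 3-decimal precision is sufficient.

v 3.812 2.18 -1.579
v 4.422 1.748 -1.355
v 3.228 1.74 -0.841
v 4.439 2.119 -1.12
v 4.258 2.509 -1.03
v 3.935 2.795 -1.116
v 3.574 2.886 -1.348
v 3.287 2.752 -1.654
v 3.168 2.437 -1.936
v 3.253 2.041 -2.105
v 3.516 1.688 -2.107
v 3.873 1.492 -1.942
v 4.21 1.514 -1.661
v -2.252 3.557 1.16
v -1.873 3.079 0.432
v -2.568 1.783 2.16
v -1.557 3.149 0.657
v -1.36 3.29 0.97
v -1.318 3.477 1.315
v -1.437 3.678 1.634
v -1.697 3.858 1.87
v -2.053 3.986 1.985
v -2.443 4.039 1.956
v -2.801 4.009 1.79
v -3.063 3.901 1.515
v -3.185 3.734 1.179
v -3.146 3.535 0.84
v -2.952 3.341 0.556
v -2.637 3.184 0.376
v -2.255 3.091 0.332
v -3.458 1.395 -0.53
v -3.088 1.766 -0.978
v -2.362 0.905 -0.03
v -3.113 1.955 -0.738
v -3.207 2.033 -0.456
v -3.35 1.985 -0.188
v -3.515 1.819 0.011
v -3.668 1.57 0.104
v -3.78 1.286 0.071
v -3.828 1.023 -0.081
v -3.803 0.834 -0.322
v -3.709 0.756 -0.603
v -3.566 0.805 -0.871
v -3.401 0.97 -1.07
v -3.248 1.219 -1.163
v -3.136 1.503 -1.13
v -2.814 0.729 -3.954
v -2.86 0.324 -2.772
v -2.485 1.445 -3.695
v -2.531 1.041 -2.514
v -0.989 -0.041 -4.146
v -1.035 -0.445 -2.965
v -0.66 0.676 -3.888
v -0.706 0.271 -2.706
v 1.261 2.046 1.287
v 2.244 2.047 0.601
v 1.996 0.593 2.339
v 2.979 0.594 1.653
v 2.763 1.513 2.392
v 2.308 2.411 1.741
v 1.932 0.229 1.199
v 1.477 1.127 0.548
v 2.659 0.924 0.547
v 3.172 1.718 1.284
v 1.068 0.922 1.656
v 1.581 1.716 2.393
f 2 1 4
f 2 4 3
f 4 1 5
f 4 5 3
f 5 1 6
f 5 6 3
f 6 1 7
f 6 7 3
f 7 1 8
f 7 8 3
f 8 1 9
f 8 9 3
f 9 1 10
f 9 10 3
f 10 1 11
f 10 11 3
f 11 1 12
f 11 12 3
f 12 1 13
f 12 13 3
f 13 1 2
f 13 2 3
f 15 14 17
f 15 17 16
f 17 14 18
f 17 18 16
f 18 14 19
f 18 19 16
f 19 14 20
f 19 20 16
f 20 14 21
f 20 21 16
f 21 14 22
f 21 22 16
f 22 14 23
f 22 23 16
f 23 14 24
f 23 24 16
f 24 14 25
f 24 25 16
f 25 14 26
f 25 26 16
f 26 14 27
f 26 27 16
f 27 14 28
f 27 28 16
f 28 14 29
f 28 29 16
f 29 14 30
f 29 30 16
f 30 14 15
f 30 15 16
f 32 31 34
f 32 34 33
f 34 31 35
f 34 35 33
f 35 31 36
f 35 36 33
f 36 31 37
f 36 37 33
f 37 31 38
f 37 38 33
f 38 31 39
f 38 39 33
f 39 31 40
f 39 40 33
f 40 31 41
f 40 41 33
f 41 31 42
f 41 42 33
f 42 31 43
f 42 43 33
f 43 31 44
f 43 44 33
f 44 31 45
f 44 45 33
f 45 31 46
f 45 46 33
f 46 31 32
f 46 32 33
f 48 50 47
f 51 48 47
f 47 50 49
f 49 51 47
f 48 54 50
f 52 48 51
f 52 54 48
f 50 54 49
f 53 51 49
f 49 54 53
f 53 52 51
f 54 52 53
f 55 66 60
f 55 60 56
f 55 56 62
f 55 62 65
f 55 65 66
f 56 60 64
f 60 66 59
f 66 65 57
f 65 62 61
f 62 56 63
f 58 64 59
f 58 59 57
f 58 57 61
f 58 61 63
f 58 63 64
f 59 64 60
f 57 59 66
f 61 57 65
f 63 61 62
f 64 63 56



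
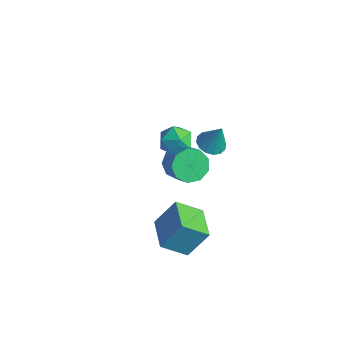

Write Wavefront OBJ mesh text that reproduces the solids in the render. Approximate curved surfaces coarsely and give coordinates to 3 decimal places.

v 2.348 -2.556 -3.873
v 1.65 -3.791 -2.849
v 2.819 -1.526 -2.31
v 2.122 -2.762 -1.286
v 4.098 -3.478 -3.794
v 3.401 -4.714 -2.77
v 4.57 -2.449 -2.231
v 3.872 -3.684 -1.207
v -3.939 2.034 -2.99
v -3.117 2.174 -3.682
v -3.383 0.406 -2.658
v -2.561 0.546 -3.35
v -2.579 1.09 -2.414
v -2.923 2.097 -2.619
v -3.577 0.483 -3.721
v -3.921 1.49 -3.926
v -2.894 1.215 -4.133
v -2.277 1.59 -3.326
v -4.223 0.99 -3.014
v -3.606 1.365 -2.207
v 0.695 -1.36 0.021
v 1.17 -1.915 -0.72
v 2.36 -2.175 0.239
v 1.885 -1.62 0.979
v 1.359 -1.231 -0.769
v 2.549 -1.491 0.19
v 1.238 -0.607 -0.449
v 2.428 -0.868 0.51
v 0.862 -0.336 0.091
v 2.052 -0.596 1.049
v 0.409 -0.544 0.598
v 1.599 -0.804 1.556
v 0.089 -1.133 0.835
v 1.279 -1.393 1.793
v 0.053 -1.829 0.691
v 1.243 -2.089 1.649
v 0.317 -2.305 0.233
v 1.507 -2.565 1.192
v 0.758 -2.339 -0.324
v 1.948 -2.599 0.635
v 0.922 0.459 0.754
v 1.581 0.869 0.46
v 1.438 0.741 2.306
v 1.276 1.168 0.507
v 0.876 1.277 0.62
v 0.489 1.167 0.769
v 0.217 0.867 0.914
v 0.134 0.458 1.016
v 0.262 0.049 1.048
v 0.567 -0.25 1.001
v 0.967 -0.359 0.887
v 1.355 -0.249 0.738
v 1.626 0.051 0.594
v 1.709 0.46 0.492
f 2 4 1
f 5 2 1
f 1 4 3
f 3 5 1
f 2 8 4
f 6 2 5
f 6 8 2
f 4 8 3
f 7 5 3
f 3 8 7
f 7 6 5
f 8 6 7
f 9 20 14
f 9 14 10
f 9 10 16
f 9 16 19
f 9 19 20
f 10 14 18
f 14 20 13
f 20 19 11
f 19 16 15
f 16 10 17
f 12 18 13
f 12 13 11
f 12 11 15
f 12 15 17
f 12 17 18
f 13 18 14
f 11 13 20
f 15 11 19
f 17 15 16
f 18 17 10
f 22 21 25
f 22 25 23
f 23 25 26
f 23 26 24
f 25 21 27
f 25 27 26
f 26 27 28
f 26 28 24
f 27 21 29
f 27 29 28
f 28 29 30
f 28 30 24
f 29 21 31
f 29 31 30
f 30 31 32
f 30 32 24
f 31 21 33
f 31 33 32
f 32 33 34
f 32 34 24
f 33 21 35
f 33 35 34
f 34 35 36
f 34 36 24
f 35 21 37
f 35 37 36
f 36 37 38
f 36 38 24
f 37 21 39
f 37 39 38
f 38 39 40
f 38 40 24
f 39 21 22
f 39 22 40
f 40 22 23
f 40 23 24
f 42 41 44
f 42 44 43
f 44 41 45
f 44 45 43
f 45 41 46
f 45 46 43
f 46 41 47
f 46 47 43
f 47 41 48
f 47 48 43
f 48 41 49
f 48 49 43
f 49 41 50
f 49 50 43
f 50 41 51
f 50 51 43
f 51 41 52
f 51 52 43
f 52 41 53
f 52 53 43
f 53 41 54
f 53 54 43
f 54 41 42
f 54 42 43



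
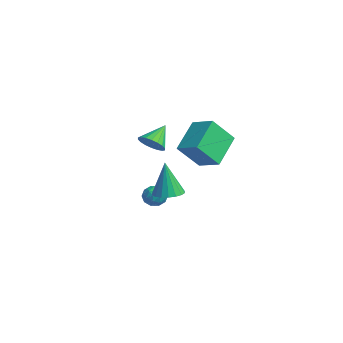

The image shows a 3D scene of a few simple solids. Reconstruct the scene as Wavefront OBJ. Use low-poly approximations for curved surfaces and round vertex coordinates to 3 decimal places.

v -3.182 3.012 -3.642
v -2.528 3.077 -3.894
v -2.792 2.343 -2.806
v -2.138 2.408 -3.058
v -2.458 2.961 -2.763
v -2.699 3.375 -3.279
v -2.621 2.045 -3.421
v -2.862 2.459 -3.937
v -2.181 2.479 -3.758
v -2.08 3.046 -3.351
v -3.24 2.374 -3.349
v -3.139 2.941 -2.942
v -2.889 3.104 -3.841
v -2.431 2.316 -2.859
v -2.619 2.642 -2.685
v -2.235 2.68 -2.833
v -2.99 3.279 -3.48
v -2.605 3.317 -3.628
v -2.564 3.249 -2.963
v -2.715 2.103 -3.072
v -2.33 2.141 -3.22
v -3.085 2.74 -3.867
v -2.701 2.778 -4.015
v -2.756 2.171 -3.737
v -2.301 2.79 -3.91
v -2.072 2.397 -3.418
v -2.356 2.184 -3.631
v -2.497 2.427 -3.935
v -2.241 3.123 -3.671
v -2.012 2.73 -3.179
v -2.2 3.055 -3.005
v -2.342 3.298 -3.309
v -2.038 2.772 -3.59
v -3.308 2.69 -3.521
v -3.079 2.297 -3.029
v -2.978 2.122 -3.391
v -3.12 2.365 -3.695
v -3.248 3.023 -3.282
v -3.019 2.63 -2.79
v -2.823 2.993 -2.765
v -2.964 3.236 -3.069
v -3.282 2.648 -3.11
v 1.883 1.645 -1.052
v 2.566 2.051 -0.955
v 1.657 1.555 0.912
v 2.322 2.309 -0.971
v 1.991 2.437 -1.004
v 1.638 2.407 -1.046
v 1.335 2.226 -1.089
v 1.139 1.931 -1.125
v 1.092 1.579 -1.147
v 1.2 1.24 -1.15
v 1.445 0.981 -1.134
v 1.776 0.854 -1.101
v 2.128 0.884 -1.059
v 2.432 1.064 -1.016
v 2.627 1.36 -0.98
v 2.675 1.712 -0.958
v 0.582 1.289 1.788
v 1.278 1.578 1.878
v 0.078 2.211 2.712
v 1.152 1.763 1.624
v 0.913 1.854 1.403
v 0.608 1.833 1.258
v 0.298 1.704 1.218
v 0.044 1.493 1.291
v -0.103 1.241 1.462
v -0.115 0.999 1.697
v 0.011 0.814 1.951
v 0.25 0.723 2.172
v 0.555 0.744 2.317
v 0.865 0.873 2.357
v 1.119 1.084 2.284
v 1.267 1.336 2.113
v 3.401 2.598 1.252
v 3.462 1.434 2.571
v 2.367 3.822 2.38
v 2.427 2.658 3.699
v 4.513 3.142 1.681
v 4.573 1.978 3
v 3.478 4.366 2.809
v 3.539 3.202 4.128
f 1 38 17
f 38 12 41
f 17 41 6
f 38 41 17
f 1 17 13
f 17 6 18
f 13 18 2
f 17 18 13
f 1 13 22
f 13 2 23
f 22 23 8
f 13 23 22
f 1 22 34
f 22 8 37
f 34 37 11
f 22 37 34
f 1 34 38
f 34 11 42
f 38 42 12
f 34 42 38
f 2 18 29
f 18 6 32
f 29 32 10
f 18 32 29
f 6 41 19
f 41 12 40
f 19 40 5
f 41 40 19
f 12 42 39
f 42 11 35
f 39 35 3
f 42 35 39
f 11 37 36
f 37 8 24
f 36 24 7
f 37 24 36
f 8 23 28
f 23 2 25
f 28 25 9
f 23 25 28
f 4 30 16
f 30 10 31
f 16 31 5
f 30 31 16
f 4 16 14
f 16 5 15
f 14 15 3
f 16 15 14
f 4 14 21
f 14 3 20
f 21 20 7
f 14 20 21
f 4 21 26
f 21 7 27
f 26 27 9
f 21 27 26
f 4 26 30
f 26 9 33
f 30 33 10
f 26 33 30
f 5 31 19
f 31 10 32
f 19 32 6
f 31 32 19
f 3 15 39
f 15 5 40
f 39 40 12
f 15 40 39
f 7 20 36
f 20 3 35
f 36 35 11
f 20 35 36
f 9 27 28
f 27 7 24
f 28 24 8
f 27 24 28
f 10 33 29
f 33 9 25
f 29 25 2
f 33 25 29
f 44 43 46
f 44 46 45
f 46 43 47
f 46 47 45
f 47 43 48
f 47 48 45
f 48 43 49
f 48 49 45
f 49 43 50
f 49 50 45
f 50 43 51
f 50 51 45
f 51 43 52
f 51 52 45
f 52 43 53
f 52 53 45
f 53 43 54
f 53 54 45
f 54 43 55
f 54 55 45
f 55 43 56
f 55 56 45
f 56 43 57
f 56 57 45
f 57 43 58
f 57 58 45
f 58 43 44
f 58 44 45
f 60 59 62
f 60 62 61
f 62 59 63
f 62 63 61
f 63 59 64
f 63 64 61
f 64 59 65
f 64 65 61
f 65 59 66
f 65 66 61
f 66 59 67
f 66 67 61
f 67 59 68
f 67 68 61
f 68 59 69
f 68 69 61
f 69 59 70
f 69 70 61
f 70 59 71
f 70 71 61
f 71 59 72
f 71 72 61
f 72 59 73
f 72 73 61
f 73 59 74
f 73 74 61
f 74 59 60
f 74 60 61
f 76 78 75
f 79 76 75
f 75 78 77
f 77 79 75
f 76 82 78
f 80 76 79
f 80 82 76
f 78 82 77
f 81 79 77
f 77 82 81
f 81 80 79
f 82 80 81



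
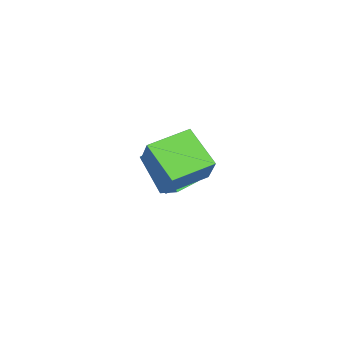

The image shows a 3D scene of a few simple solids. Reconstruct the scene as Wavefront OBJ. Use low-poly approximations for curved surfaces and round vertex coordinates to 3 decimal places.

v -3.595 -0.824 -0.656
v -4.163 -1.716 1.1
v -4.51 -0.054 -0.562
v -5.078 -0.946 1.194
v -2.882 -0.054 -0.034
v -3.45 -0.946 1.722
v -3.797 0.716 0.06
v -4.365 -0.176 1.816
v -0.665 -1.225 3.349
v 0.257 -0.876 4.758
v -1.743 0.306 3.674
v -0.82 0.655 5.083
v 0.56 -0.135 2.277
v 1.483 0.214 3.686
v -0.517 1.396 2.602
v 0.405 1.745 4.011
f 2 4 1
f 5 2 1
f 1 4 3
f 3 5 1
f 2 8 4
f 6 2 5
f 6 8 2
f 4 8 3
f 7 5 3
f 3 8 7
f 7 6 5
f 8 6 7
f 10 12 9
f 13 10 9
f 9 12 11
f 11 13 9
f 10 16 12
f 14 10 13
f 14 16 10
f 12 16 11
f 15 13 11
f 11 16 15
f 15 14 13
f 16 14 15



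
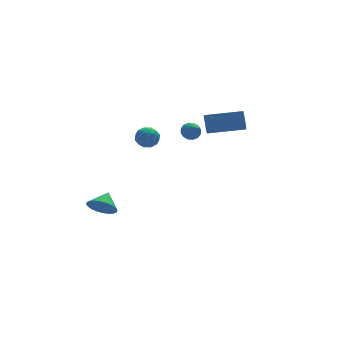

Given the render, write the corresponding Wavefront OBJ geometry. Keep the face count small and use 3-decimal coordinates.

v 1.099 0.487 1.987
v 1.161 1.048 2.789
v 1.562 1.631 1.152
v 1.624 2.191 1.953
v 2.996 -0.091 2.247
v 3.058 0.469 3.048
v 3.459 1.052 1.411
v 3.521 1.613 2.213
v -3.713 2.778 -3.911
v -3.092 2.743 -4.475
v -3.127 3.502 -3.309
v -3.273 2.988 -4.594
v -3.521 3.202 -4.61
v -3.798 3.351 -4.519
v -4.063 3.413 -4.335
v -4.274 3.378 -4.087
v -4.4 3.251 -3.812
v -4.421 3.053 -3.552
v -4.335 2.812 -3.347
v -4.154 2.567 -3.228
v -3.906 2.353 -3.212
v -3.628 2.204 -3.303
v -3.364 2.142 -3.487
v -3.153 2.177 -3.735
v -3.027 2.304 -4.01
v -3.005 2.502 -4.27
v -0.946 3.372 0.076
v -0.515 3.24 0.604
v -1.785 2.88 0.636
v -1.354 2.748 1.164
v -1.543 3.401 1.026
v -1.025 3.705 0.679
v -1.275 2.415 0.561
v -0.757 2.719 0.214
v -0.719 2.648 0.904
v -0.885 3.258 1.191
v -1.415 2.862 0.049
v -1.581 3.472 0.336
v -0.657 3.349 0.291
v -1.643 2.771 0.949
v -1.754 3.154 0.868
v -1.501 3.077 1.178
v -0.956 3.623 0.335
v -0.703 3.545 0.645
v -1.308 3.64 0.893
v -1.597 2.575 0.595
v -1.344 2.497 0.905
v -0.799 3.043 0.062
v -0.546 2.966 0.372
v -0.992 2.48 0.347
v -0.524 2.924 0.777
v -1.017 2.634 1.107
v -0.97 2.439 0.752
v -0.665 2.618 0.548
v -0.621 3.282 0.946
v -1.114 2.993 1.276
v -1.225 3.377 1.194
v -0.92 3.556 0.991
v -0.741 2.934 1.122
v -1.186 3.127 -0.036
v -1.679 2.838 0.294
v -1.38 2.564 0.249
v -1.075 2.743 0.046
v -1.283 3.486 0.133
v -1.776 3.196 0.463
v -1.635 3.502 0.692
v -1.33 3.681 0.488
v -1.559 3.186 0.118
v -0.381 -1.402 3.081
v 0.149 -1.375 3.092
v -0.339 -2.498 3.779
v 0.066 -1.237 3.314
v -0.137 -1.143 3.473
v -0.405 -1.118 3.527
v -0.666 -1.17 3.462
v -0.851 -1.284 3.294
v -0.91 -1.429 3.069
v -0.827 -1.568 2.848
v -0.625 -1.662 2.688
v -0.357 -1.687 2.634
v -0.095 -1.635 2.699
v 0.09 -1.521 2.867
f 2 4 1
f 5 2 1
f 1 4 3
f 3 5 1
f 2 8 4
f 6 2 5
f 6 8 2
f 4 8 3
f 7 5 3
f 3 8 7
f 7 6 5
f 8 6 7
f 10 9 12
f 10 12 11
f 12 9 13
f 12 13 11
f 13 9 14
f 13 14 11
f 14 9 15
f 14 15 11
f 15 9 16
f 15 16 11
f 16 9 17
f 16 17 11
f 17 9 18
f 17 18 11
f 18 9 19
f 18 19 11
f 19 9 20
f 19 20 11
f 20 9 21
f 20 21 11
f 21 9 22
f 21 22 11
f 22 9 23
f 22 23 11
f 23 9 24
f 23 24 11
f 24 9 25
f 24 25 11
f 25 9 26
f 25 26 11
f 26 9 10
f 26 10 11
f 27 64 43
f 64 38 67
f 43 67 32
f 64 67 43
f 27 43 39
f 43 32 44
f 39 44 28
f 43 44 39
f 27 39 48
f 39 28 49
f 48 49 34
f 39 49 48
f 27 48 60
f 48 34 63
f 60 63 37
f 48 63 60
f 27 60 64
f 60 37 68
f 64 68 38
f 60 68 64
f 28 44 55
f 44 32 58
f 55 58 36
f 44 58 55
f 32 67 45
f 67 38 66
f 45 66 31
f 67 66 45
f 38 68 65
f 68 37 61
f 65 61 29
f 68 61 65
f 37 63 62
f 63 34 50
f 62 50 33
f 63 50 62
f 34 49 54
f 49 28 51
f 54 51 35
f 49 51 54
f 30 56 42
f 56 36 57
f 42 57 31
f 56 57 42
f 30 42 40
f 42 31 41
f 40 41 29
f 42 41 40
f 30 40 47
f 40 29 46
f 47 46 33
f 40 46 47
f 30 47 52
f 47 33 53
f 52 53 35
f 47 53 52
f 30 52 56
f 52 35 59
f 56 59 36
f 52 59 56
f 31 57 45
f 57 36 58
f 45 58 32
f 57 58 45
f 29 41 65
f 41 31 66
f 65 66 38
f 41 66 65
f 33 46 62
f 46 29 61
f 62 61 37
f 46 61 62
f 35 53 54
f 53 33 50
f 54 50 34
f 53 50 54
f 36 59 55
f 59 35 51
f 55 51 28
f 59 51 55
f 70 69 72
f 70 72 71
f 72 69 73
f 72 73 71
f 73 69 74
f 73 74 71
f 74 69 75
f 74 75 71
f 75 69 76
f 75 76 71
f 76 69 77
f 76 77 71
f 77 69 78
f 77 78 71
f 78 69 79
f 78 79 71
f 79 69 80
f 79 80 71
f 80 69 81
f 80 81 71
f 81 69 82
f 81 82 71
f 82 69 70
f 82 70 71



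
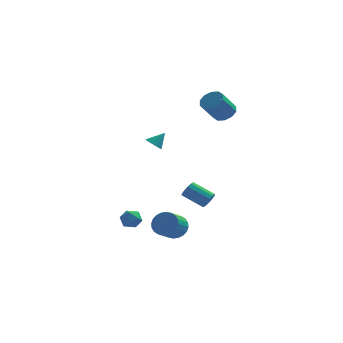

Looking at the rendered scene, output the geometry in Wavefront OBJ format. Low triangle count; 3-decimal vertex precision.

v 1.351 4.377 3.194
v 1.793 3.761 3.062
v 1.092 3.007 4.234
v 0.649 3.623 4.366
v 2.018 4.039 3.376
v 1.317 3.285 4.548
v 1.988 4.446 3.62
v 1.287 3.692 4.792
v 1.715 4.827 3.702
v 1.013 4.073 4.874
v 1.302 5.036 3.589
v 0.601 4.282 4.761
v 0.908 4.993 3.326
v 0.207 4.239 4.498
v 0.683 4.715 3.012
v -0.018 3.961 4.184
v 0.713 4.308 2.768
v 0.012 3.554 3.94
v 0.987 3.927 2.686
v 0.285 3.173 3.858
v 1.399 3.718 2.799
v 0.698 2.964 3.971
v 1.018 -3.372 -0.599
v 1.321 -3.071 -0.253
v 0.165 -2.666 0.406
v -0.138 -2.968 0.059
v 1.259 -2.896 -0.469
v 0.104 -2.491 0.19
v 1.133 -2.848 -0.719
v -0.023 -2.444 -0.061
v 0.976 -2.941 -0.938
v -0.18 -2.536 -0.279
v 0.83 -3.149 -1.066
v -0.326 -2.745 -0.407
v 0.734 -3.418 -1.068
v -0.421 -3.013 -0.41
v 0.715 -3.674 -0.946
v -0.441 -3.269 -0.287
v 0.776 -3.849 -0.73
v -0.379 -3.444 -0.071
v 0.903 -3.896 -0.479
v -0.253 -3.492 0.179
v 1.06 -3.804 -0.261
v -0.096 -3.399 0.398
v 1.206 -3.595 -0.133
v 0.05 -3.191 0.526
v 1.301 -3.327 -0.13
v 0.146 -2.922 0.528
v -4.039 0.767 -3.902
v -3.487 0.656 -4.307
v -3.593 0.104 -3.113
v -3.041 -0.007 -3.518
v -3.146 0.619 -3.238
v -3.422 1.029 -3.725
v -3.658 -0.269 -3.695
v -3.934 0.141 -4.182
v -3.252 0.016 -4.179
v -2.935 0.565 -3.897
v -4.145 0.195 -3.523
v -3.828 0.744 -3.241
v -0.878 -2.222 -3.101
v -0.171 -2.321 -2.719
v -0.635 -3.236 -2.097
v -1.342 -3.138 -2.479
v -0.316 -2.117 -2.527
v -0.78 -3.032 -1.905
v -0.547 -1.929 -2.423
v -1.011 -2.844 -1.8
v -0.829 -1.785 -2.421
v -1.293 -2.7 -1.799
v -1.118 -1.708 -2.524
v -1.582 -2.623 -1.901
v -1.37 -1.709 -2.714
v -1.834 -2.624 -2.091
v -1.548 -1.789 -2.963
v -2.012 -2.704 -2.34
v -1.623 -1.934 -3.233
v -2.087 -2.849 -2.611
v -1.585 -2.124 -3.483
v -2.049 -3.039 -2.861
v -1.44 -2.328 -3.675
v -1.904 -3.243 -3.053
v -1.209 -2.516 -3.78
v -1.673 -3.431 -3.157
v -0.927 -2.66 -3.781
v -1.391 -3.575 -3.159
v -0.638 -2.737 -3.679
v -1.102 -3.652 -3.056
v -0.386 -2.736 -3.489
v -0.85 -3.651 -2.866
v -0.208 -2.656 -3.24
v -0.672 -3.571 -2.617
v -0.133 -2.511 -2.969
v -0.597 -3.426 -2.347
v -2.568 3.157 1.006
v -2.18 3.315 0.62
v -1.952 3.523 1.774
v -2.326 3.521 0.639
v -2.521 3.655 0.732
v -2.725 3.69 0.878
v -2.898 3.62 1.05
v -3.005 3.459 1.214
v -3.026 3.237 1.336
v -2.956 3 1.393
v -2.81 2.794 1.373
v -2.615 2.66 1.28
v -2.411 2.625 1.134
v -2.239 2.695 0.962
v -2.131 2.856 0.798
v -2.11 3.078 0.676
f 2 1 5
f 2 5 3
f 3 5 6
f 3 6 4
f 5 1 7
f 5 7 6
f 6 7 8
f 6 8 4
f 7 1 9
f 7 9 8
f 8 9 10
f 8 10 4
f 9 1 11
f 9 11 10
f 10 11 12
f 10 12 4
f 11 1 13
f 11 13 12
f 12 13 14
f 12 14 4
f 13 1 15
f 13 15 14
f 14 15 16
f 14 16 4
f 15 1 17
f 15 17 16
f 16 17 18
f 16 18 4
f 17 1 19
f 17 19 18
f 18 19 20
f 18 20 4
f 19 1 21
f 19 21 20
f 20 21 22
f 20 22 4
f 21 1 2
f 21 2 22
f 22 2 3
f 22 3 4
f 24 23 27
f 24 27 25
f 25 27 28
f 25 28 26
f 27 23 29
f 27 29 28
f 28 29 30
f 28 30 26
f 29 23 31
f 29 31 30
f 30 31 32
f 30 32 26
f 31 23 33
f 31 33 32
f 32 33 34
f 32 34 26
f 33 23 35
f 33 35 34
f 34 35 36
f 34 36 26
f 35 23 37
f 35 37 36
f 36 37 38
f 36 38 26
f 37 23 39
f 37 39 38
f 38 39 40
f 38 40 26
f 39 23 41
f 39 41 40
f 40 41 42
f 40 42 26
f 41 23 43
f 41 43 42
f 42 43 44
f 42 44 26
f 43 23 45
f 43 45 44
f 44 45 46
f 44 46 26
f 45 23 47
f 45 47 46
f 46 47 48
f 46 48 26
f 47 23 24
f 47 24 48
f 48 24 25
f 48 25 26
f 49 60 54
f 49 54 50
f 49 50 56
f 49 56 59
f 49 59 60
f 50 54 58
f 54 60 53
f 60 59 51
f 59 56 55
f 56 50 57
f 52 58 53
f 52 53 51
f 52 51 55
f 52 55 57
f 52 57 58
f 53 58 54
f 51 53 60
f 55 51 59
f 57 55 56
f 58 57 50
f 62 61 65
f 62 65 63
f 63 65 66
f 63 66 64
f 65 61 67
f 65 67 66
f 66 67 68
f 66 68 64
f 67 61 69
f 67 69 68
f 68 69 70
f 68 70 64
f 69 61 71
f 69 71 70
f 70 71 72
f 70 72 64
f 71 61 73
f 71 73 72
f 72 73 74
f 72 74 64
f 73 61 75
f 73 75 74
f 74 75 76
f 74 76 64
f 75 61 77
f 75 77 76
f 76 77 78
f 76 78 64
f 77 61 79
f 77 79 78
f 78 79 80
f 78 80 64
f 79 61 81
f 79 81 80
f 80 81 82
f 80 82 64
f 81 61 83
f 81 83 82
f 82 83 84
f 82 84 64
f 83 61 85
f 83 85 84
f 84 85 86
f 84 86 64
f 85 61 87
f 85 87 86
f 86 87 88
f 86 88 64
f 87 61 89
f 87 89 88
f 88 89 90
f 88 90 64
f 89 61 91
f 89 91 90
f 90 91 92
f 90 92 64
f 91 61 93
f 91 93 92
f 92 93 94
f 92 94 64
f 93 61 62
f 93 62 94
f 94 62 63
f 94 63 64
f 96 95 98
f 96 98 97
f 98 95 99
f 98 99 97
f 99 95 100
f 99 100 97
f 100 95 101
f 100 101 97
f 101 95 102
f 101 102 97
f 102 95 103
f 102 103 97
f 103 95 104
f 103 104 97
f 104 95 105
f 104 105 97
f 105 95 106
f 105 106 97
f 106 95 107
f 106 107 97
f 107 95 108
f 107 108 97
f 108 95 109
f 108 109 97
f 109 95 110
f 109 110 97
f 110 95 96
f 110 96 97



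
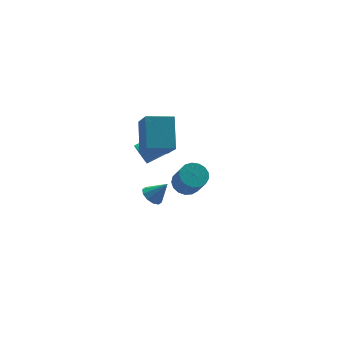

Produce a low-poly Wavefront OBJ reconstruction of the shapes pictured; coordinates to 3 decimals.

v -1.593 3.382 -3.354
v -1.389 3.097 -3.937
v 0.318 2.913 -3.248
v 0.113 3.198 -2.666
v -1.342 3.354 -3.986
v 0.365 3.169 -3.297
v -1.333 3.615 -3.938
v 0.374 3.43 -3.249
v -1.364 3.84 -3.802
v 0.343 3.655 -3.113
v -1.429 3.996 -3.597
v 0.278 3.811 -2.908
v -1.52 4.058 -3.356
v 0.187 3.874 -2.667
v -1.622 4.018 -3.114
v 0.085 3.833 -2.425
v -1.719 3.881 -2.909
v -0.012 3.696 -2.22
v -1.798 3.667 -2.772
v -0.091 3.483 -2.083
v -1.845 3.411 -2.723
v -0.138 3.226 -2.034
v -1.854 3.15 -2.771
v -0.147 2.965 -2.082
v -1.823 2.925 -2.907
v -0.116 2.74 -2.218
v -1.758 2.769 -3.112
v -0.051 2.584 -2.423
v -1.667 2.706 -3.353
v 0.04 2.522 -2.664
v -1.565 2.747 -3.595
v 0.142 2.562 -2.906
v -1.468 2.884 -3.8
v 0.239 2.699 -3.111
v -2.642 0.67 -0.364
v -1.932 2.095 0.943
v -2.475 1.809 -1.696
v -1.765 3.234 -0.389
v -1.175 0.166 -0.611
v -0.465 1.591 0.696
v -1.008 1.305 -1.943
v -0.298 2.73 -0.636
v -2.457 0.469 -4.305
v -1.91 0.476 -4.709
v -1.723 0.091 -3.315
v -1.948 0.857 -4.535
v -2.181 1.089 -4.274
v -2.519 1.085 -4.024
v -2.834 0.845 -3.882
v -3.005 0.462 -3.902
v -2.967 0.081 -4.076
v -2.734 -0.152 -4.337
v -2.395 -0.147 -4.586
v -2.081 0.093 -4.728
v -2.466 -3.247 -0.303
v -2.121 -3.831 -0.688
v -2.149 -4.696 0.597
v -2.494 -4.113 0.983
v -1.836 -3.634 -0.55
v -1.863 -4.5 0.736
v -1.695 -3.349 -0.355
v -1.722 -4.214 0.931
v -1.73 -3.04 -0.148
v -1.758 -3.906 1.138
v -1.935 -2.779 0.024
v -1.962 -3.645 1.309
v -2.261 -2.625 0.12
v -2.288 -3.491 1.406
v -2.634 -2.614 0.12
v -2.661 -3.479 1.406
v -2.969 -2.747 0.023
v -2.996 -3.613 1.309
v -3.188 -2.996 -0.149
v -3.216 -3.861 1.137
v -3.243 -3.301 -0.356
v -3.27 -4.167 0.93
v -3.119 -3.595 -0.551
v -3.146 -4.46 0.735
v -2.846 -3.809 -0.689
v -2.873 -4.674 0.597
v -2.486 -3.894 -0.739
v -2.513 -4.759 0.547
f 2 1 5
f 2 5 3
f 3 5 6
f 3 6 4
f 5 1 7
f 5 7 6
f 6 7 8
f 6 8 4
f 7 1 9
f 7 9 8
f 8 9 10
f 8 10 4
f 9 1 11
f 9 11 10
f 10 11 12
f 10 12 4
f 11 1 13
f 11 13 12
f 12 13 14
f 12 14 4
f 13 1 15
f 13 15 14
f 14 15 16
f 14 16 4
f 15 1 17
f 15 17 16
f 16 17 18
f 16 18 4
f 17 1 19
f 17 19 18
f 18 19 20
f 18 20 4
f 19 1 21
f 19 21 20
f 20 21 22
f 20 22 4
f 21 1 23
f 21 23 22
f 22 23 24
f 22 24 4
f 23 1 25
f 23 25 24
f 24 25 26
f 24 26 4
f 25 1 27
f 25 27 26
f 26 27 28
f 26 28 4
f 27 1 29
f 27 29 28
f 28 29 30
f 28 30 4
f 29 1 31
f 29 31 30
f 30 31 32
f 30 32 4
f 31 1 33
f 31 33 32
f 32 33 34
f 32 34 4
f 33 1 2
f 33 2 34
f 34 2 3
f 34 3 4
f 36 38 35
f 39 36 35
f 35 38 37
f 37 39 35
f 36 42 38
f 40 36 39
f 40 42 36
f 38 42 37
f 41 39 37
f 37 42 41
f 41 40 39
f 42 40 41
f 44 43 46
f 44 46 45
f 46 43 47
f 46 47 45
f 47 43 48
f 47 48 45
f 48 43 49
f 48 49 45
f 49 43 50
f 49 50 45
f 50 43 51
f 50 51 45
f 51 43 52
f 51 52 45
f 52 43 53
f 52 53 45
f 53 43 54
f 53 54 45
f 54 43 44
f 54 44 45
f 56 55 59
f 56 59 57
f 57 59 60
f 57 60 58
f 59 55 61
f 59 61 60
f 60 61 62
f 60 62 58
f 61 55 63
f 61 63 62
f 62 63 64
f 62 64 58
f 63 55 65
f 63 65 64
f 64 65 66
f 64 66 58
f 65 55 67
f 65 67 66
f 66 67 68
f 66 68 58
f 67 55 69
f 67 69 68
f 68 69 70
f 68 70 58
f 69 55 71
f 69 71 70
f 70 71 72
f 70 72 58
f 71 55 73
f 71 73 72
f 72 73 74
f 72 74 58
f 73 55 75
f 73 75 74
f 74 75 76
f 74 76 58
f 75 55 77
f 75 77 76
f 76 77 78
f 76 78 58
f 77 55 79
f 77 79 78
f 78 79 80
f 78 80 58
f 79 55 81
f 79 81 80
f 80 81 82
f 80 82 58
f 81 55 56
f 81 56 82
f 82 56 57
f 82 57 58



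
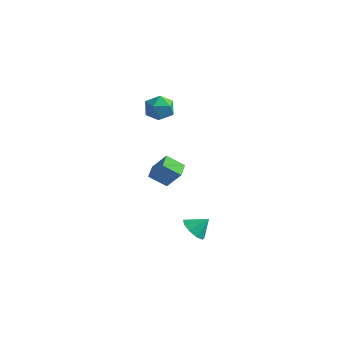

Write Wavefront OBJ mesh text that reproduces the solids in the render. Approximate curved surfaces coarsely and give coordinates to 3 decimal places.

v -0.308 1.864 3.385
v 0.005 1.379 2.717
v -1.425 0.981 3.503
v -1.112 0.496 2.835
v -0.689 0.505 3.61
v 0.002 1.051 3.537
v -1.422 1.309 2.683
v -0.731 1.855 2.61
v -0.683 1.035 2.283
v -0.23 0.539 2.856
v -1.19 1.821 3.364
v -0.737 1.325 3.937
v 2.374 -0.647 -4.056
v 2.888 -1.26 -4.042
v 2.966 -0.133 -3.344
v 3.037 -0.9 -4.426
v 2.875 -0.421 -4.637
v 2.479 -0.049 -4.576
v 2.033 0.044 -4.272
v 1.747 -0.187 -3.867
v 1.754 -0.634 -3.55
v 2.051 -1.086 -3.47
v 2.499 -1.334 -3.664
v 0.693 -0.48 -1.41
v -0.177 -0.864 -0.746
v 0.431 0.359 -1.267
v -0.439 -0.026 -0.603
v 1.499 -0.414 -0.317
v 0.629 -0.799 0.347
v 1.237 0.424 -0.174
v 0.367 0.04 0.49
f 1 12 6
f 1 6 2
f 1 2 8
f 1 8 11
f 1 11 12
f 2 6 10
f 6 12 5
f 12 11 3
f 11 8 7
f 8 2 9
f 4 10 5
f 4 5 3
f 4 3 7
f 4 7 9
f 4 9 10
f 5 10 6
f 3 5 12
f 7 3 11
f 9 7 8
f 10 9 2
f 14 13 16
f 14 16 15
f 16 13 17
f 16 17 15
f 17 13 18
f 17 18 15
f 18 13 19
f 18 19 15
f 19 13 20
f 19 20 15
f 20 13 21
f 20 21 15
f 21 13 22
f 21 22 15
f 22 13 23
f 22 23 15
f 23 13 14
f 23 14 15
f 25 27 24
f 28 25 24
f 24 27 26
f 26 28 24
f 25 31 27
f 29 25 28
f 29 31 25
f 27 31 26
f 30 28 26
f 26 31 30
f 30 29 28
f 31 29 30

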